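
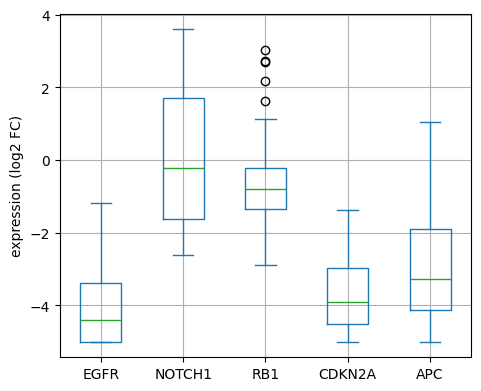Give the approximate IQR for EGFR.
≈ 1.5

Q3 ≈ -3.5, Q1 ≈ -5.0; IQR ≈ 1.5.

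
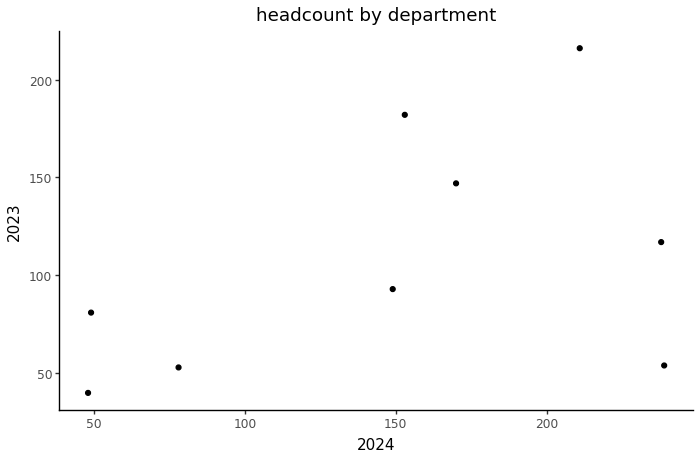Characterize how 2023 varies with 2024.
Points are positively correlated; moderate (|r| ≈ 0.5).

positive, moderate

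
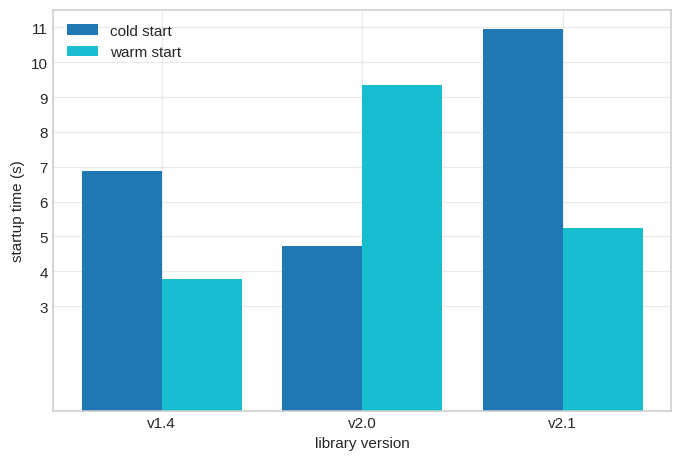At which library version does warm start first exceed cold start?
v2.0

v1.4: warm start ≈ 4 vs cold start ≈ 7 (not yet); v2.0: warm start ≈ 9 vs cold start ≈ 5 (first crossover).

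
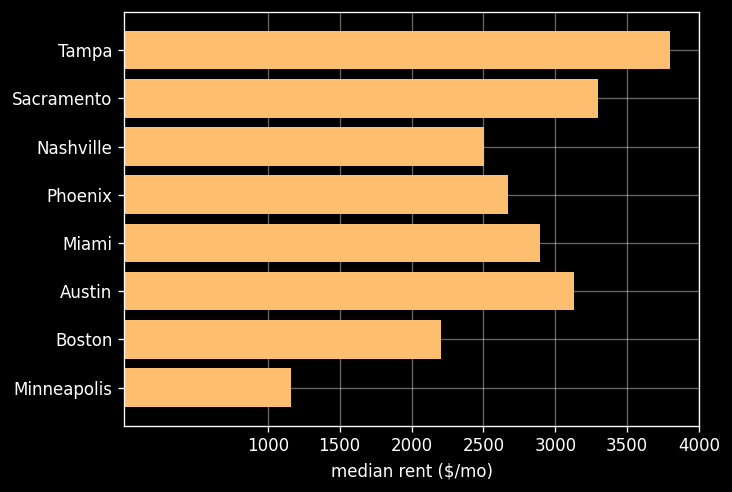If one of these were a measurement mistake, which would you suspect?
Minneapolis ≈ 1000; the rest sit between ≈ 2000 and ≈ 4000.

Minneapolis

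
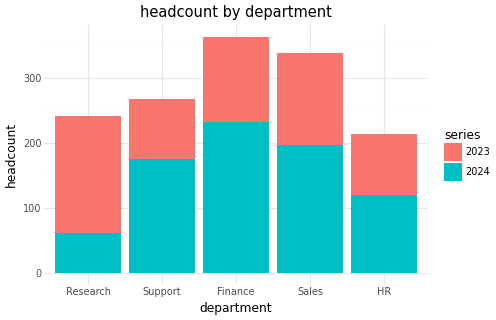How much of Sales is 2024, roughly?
2024 top ≈ 200, bottom ≈ 0; segment ≈ 200.

≈ 200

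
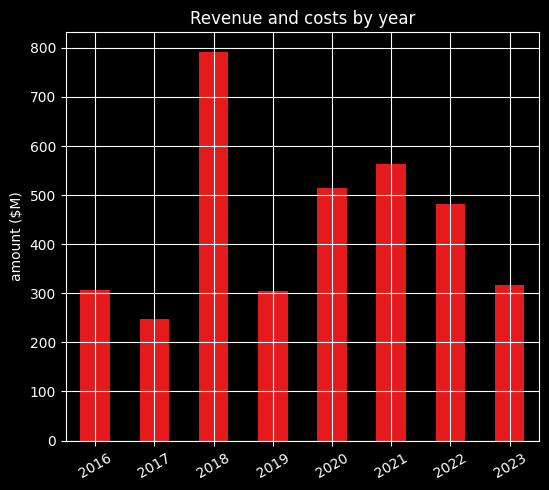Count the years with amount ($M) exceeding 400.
4

Above 400: 2018, 2020, 2021, 2022.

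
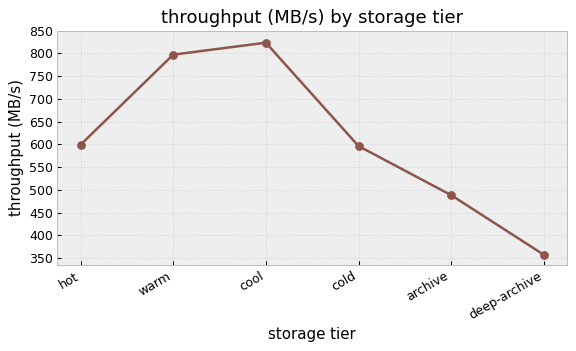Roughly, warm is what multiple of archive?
warm ≈ 800, archive ≈ 500; 800/500 ≈ 1.6.

≈ 1.6×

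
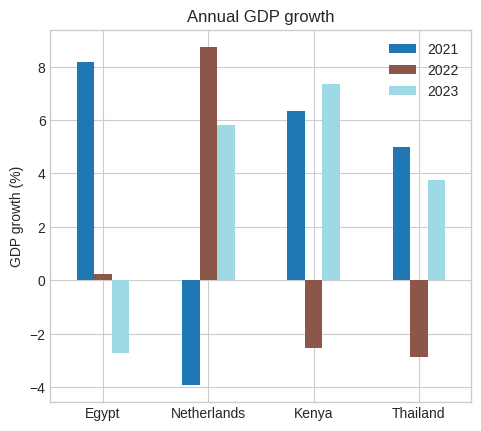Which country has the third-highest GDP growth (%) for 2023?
Thailand

Top 4 for 2023: Kenya ≈ 8, Netherlands ≈ 6, Thailand ≈ 4, Egypt ≈ -2.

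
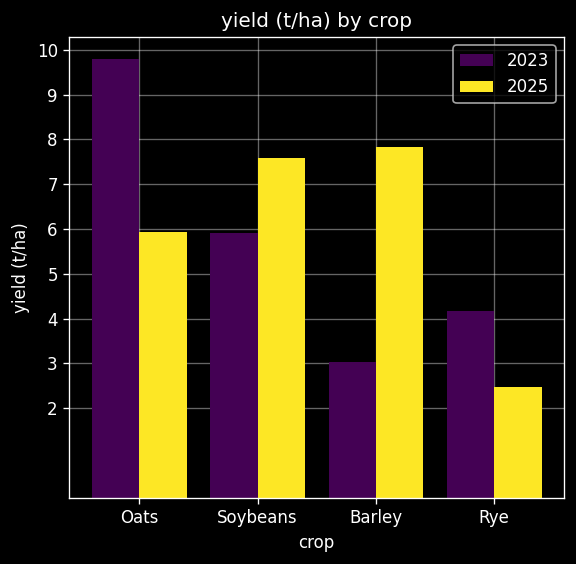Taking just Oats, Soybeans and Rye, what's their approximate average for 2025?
(6 + 8 + 2) / 3 ≈ 5.

≈ 5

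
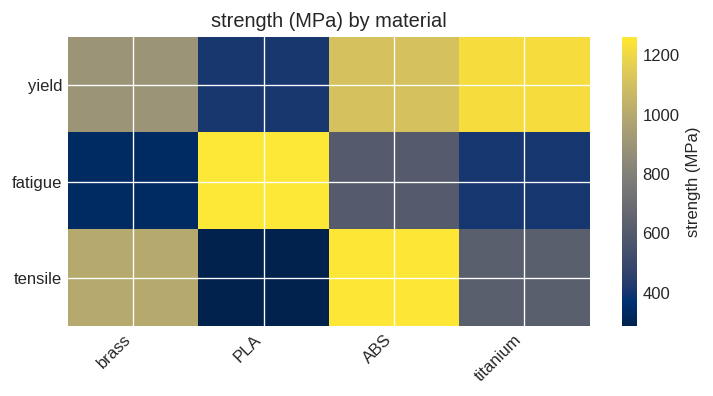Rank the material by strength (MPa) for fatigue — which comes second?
Top 3 for fatigue: PLA ≈ 1300, ABS ≈ 600, titanium ≈ 400.

ABS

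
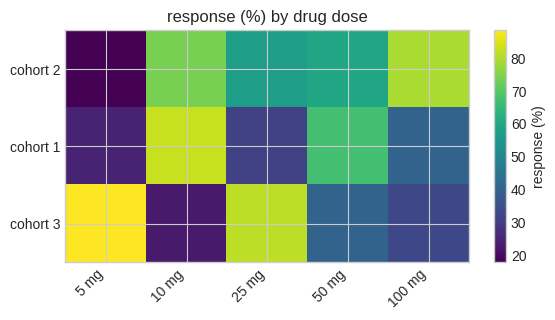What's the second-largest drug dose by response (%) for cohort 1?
50 mg

Top 3 for cohort 1: 10 mg ≈ 80, 50 mg ≈ 70, 100 mg ≈ 40.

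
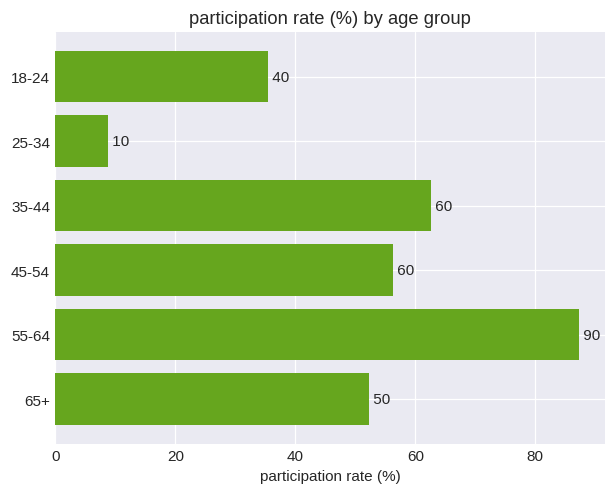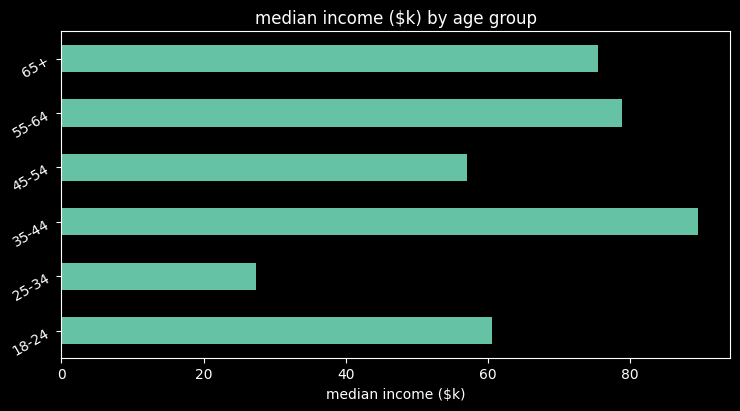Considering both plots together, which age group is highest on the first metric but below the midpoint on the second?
Chart 2 median median income ($k) ≈ 70; below-median age groups: 18-24, 25-34, 45-54. Among those, 45-54 has the highest participation rate (%) (≈ 60).

45-54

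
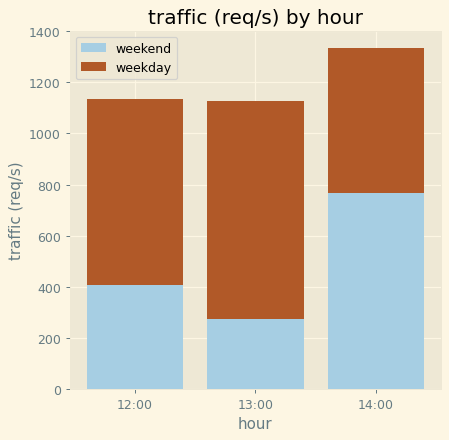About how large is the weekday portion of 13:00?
≈ 1000

weekday top ≈ 1200, bottom ≈ 200; segment ≈ 1000.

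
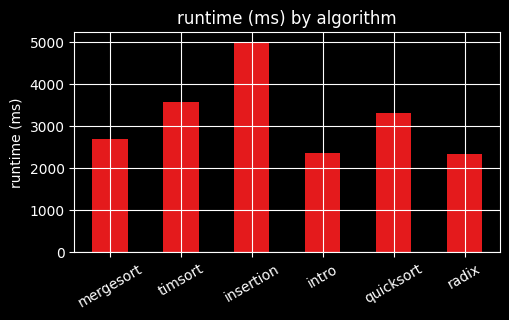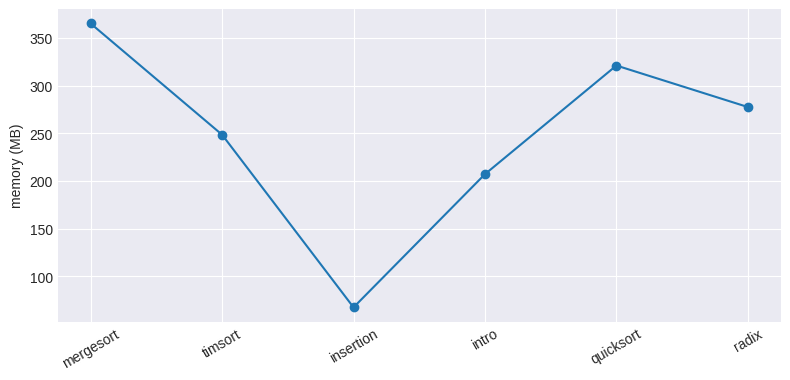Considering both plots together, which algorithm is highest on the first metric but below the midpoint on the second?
Chart 2 median memory (MB) ≈ 250; below-median algorithms: timsort, insertion, intro. Among those, insertion has the highest runtime (ms) (≈ 5000).

insertion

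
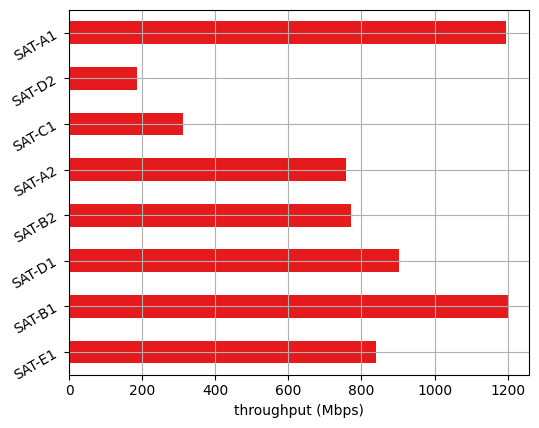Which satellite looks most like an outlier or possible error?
SAT-D2

SAT-D2 ≈ 200; the rest sit between ≈ 300 and ≈ 1200.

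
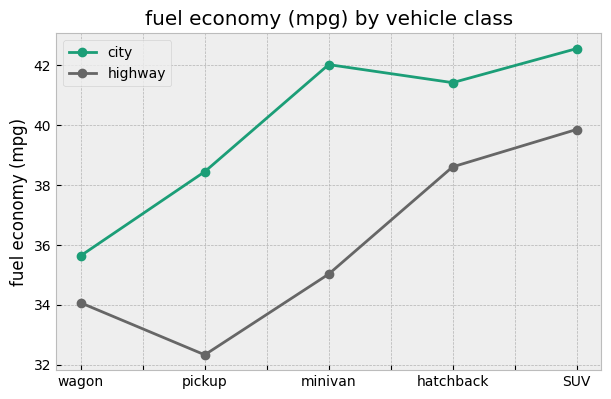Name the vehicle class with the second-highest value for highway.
Top 3 for highway: SUV ≈ 40, hatchback ≈ 39, minivan ≈ 35.

hatchback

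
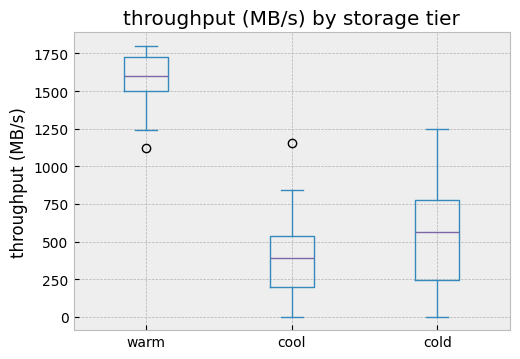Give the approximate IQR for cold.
Q3 ≈ 800, Q1 ≈ 200; IQR ≈ 600.

≈ 600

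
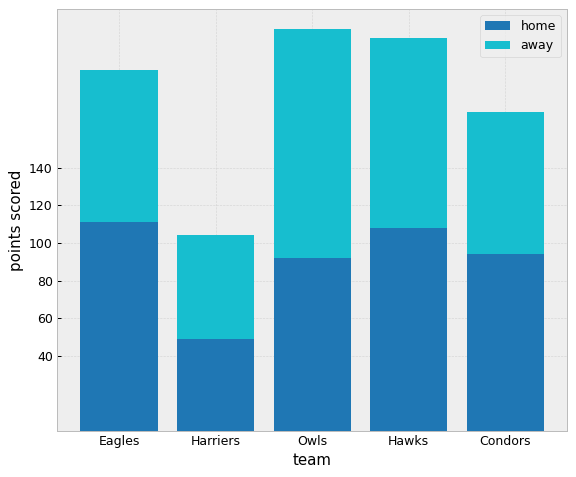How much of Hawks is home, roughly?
≈ 100

home top ≈ 100, bottom ≈ 0; segment ≈ 100.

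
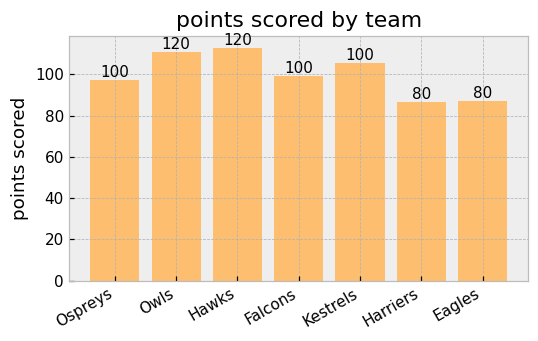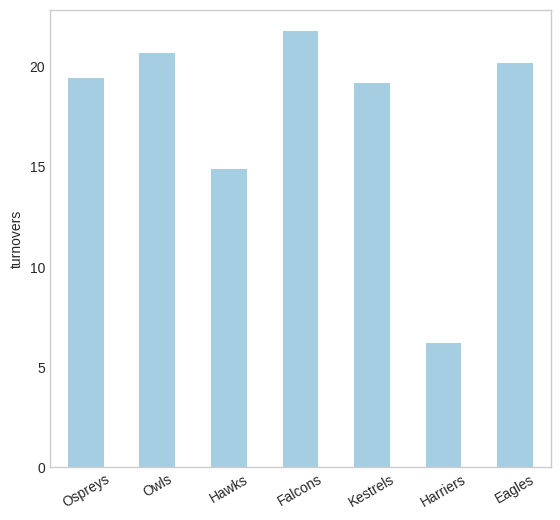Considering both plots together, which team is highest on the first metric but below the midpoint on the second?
Hawks

Chart 2 median turnovers ≈ 20; below-median teams: Hawks, Kestrels, Harriers. Among those, Hawks has the highest points scored (≈ 120).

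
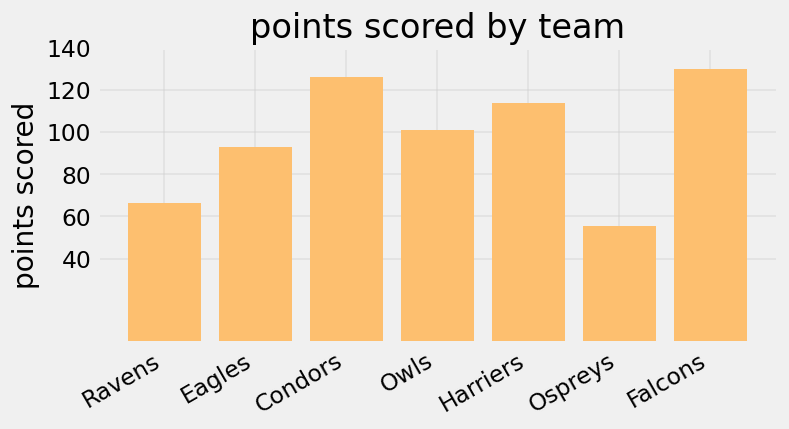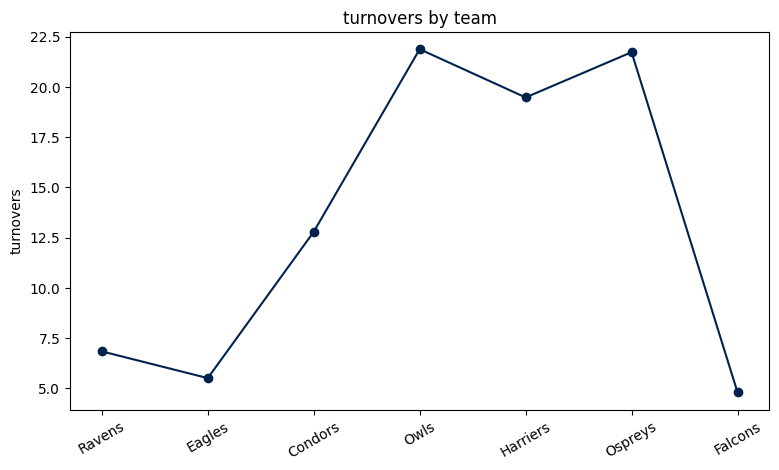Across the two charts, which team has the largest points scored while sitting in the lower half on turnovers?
Chart 2 median turnovers ≈ 15; below-median teams: Ravens, Eagles, Falcons. Among those, Falcons has the highest points scored (≈ 120).

Falcons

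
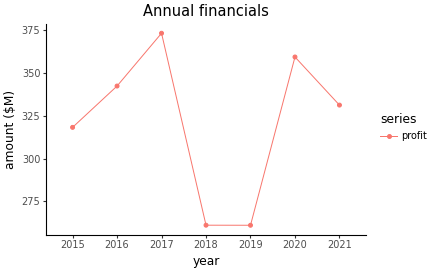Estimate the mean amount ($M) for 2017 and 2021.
(370 + 330) / 2 ≈ 350.

≈ 350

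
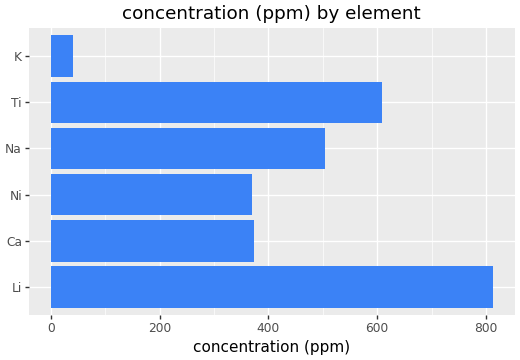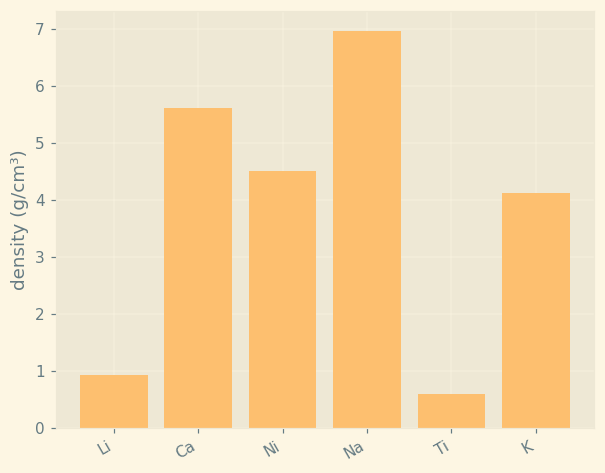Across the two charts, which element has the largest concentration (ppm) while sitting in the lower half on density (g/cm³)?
Li

Chart 2 median density (g/cm³) ≈ 4; below-median elements: Li, Ti, K. Among those, Li has the highest concentration (ppm) (≈ 800).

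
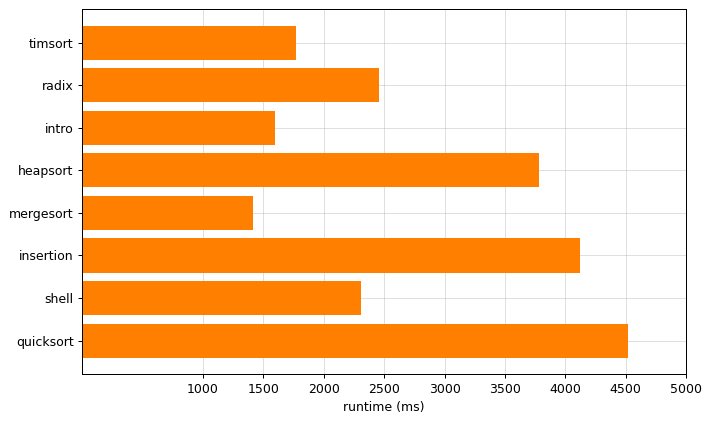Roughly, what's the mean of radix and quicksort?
(2500 + 4500) / 2 ≈ 3500.

≈ 3500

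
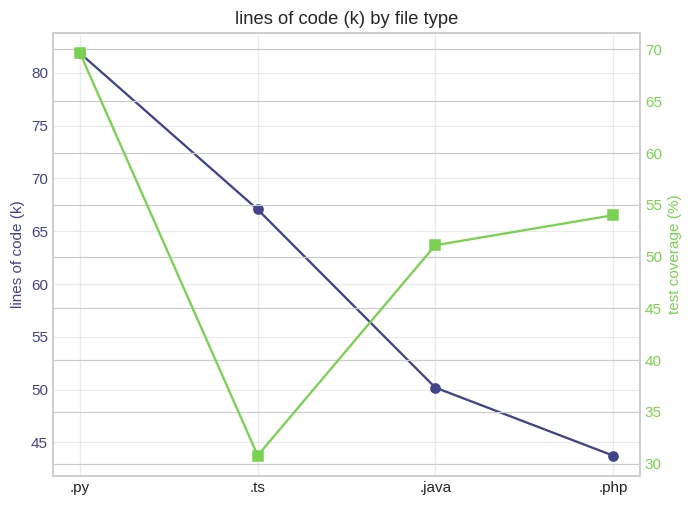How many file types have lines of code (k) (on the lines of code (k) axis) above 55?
Above 55: .py, .ts.

2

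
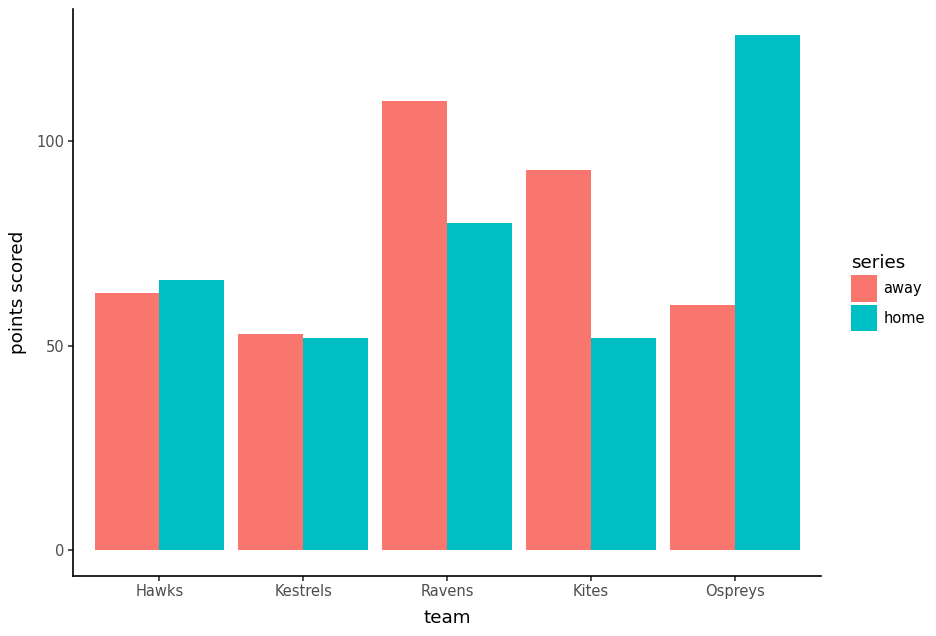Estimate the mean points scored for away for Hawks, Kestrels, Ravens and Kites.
(60 + 60 + 120 + 100) / 4 ≈ 85.

≈ 85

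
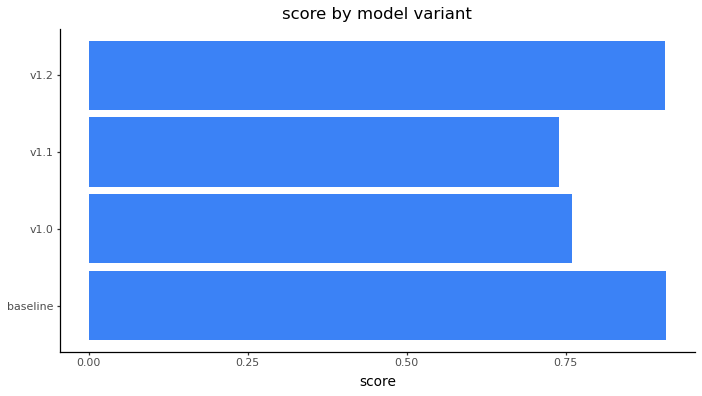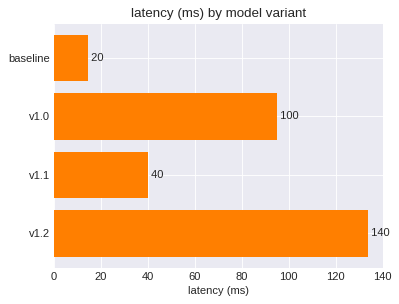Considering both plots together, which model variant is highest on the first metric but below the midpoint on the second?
baseline

Chart 2 median latency (ms) ≈ 60; below-median model variants: baseline, v1.1. Among those, baseline has the highest score (≈ 0.9).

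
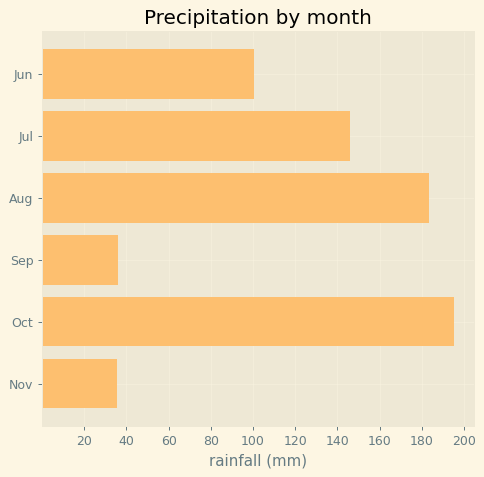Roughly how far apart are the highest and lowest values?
≈ 160

Max Oct ≈ 200, min Nov ≈ 40; range ≈ 160.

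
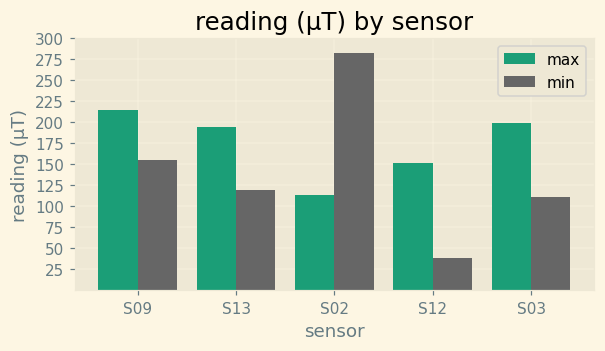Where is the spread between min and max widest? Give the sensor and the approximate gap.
S02, ≈ 150 µT

S02: min ≈ 275, max ≈ 125 → gap ≈ 150. Next-largest (S12) is only ≈ 100.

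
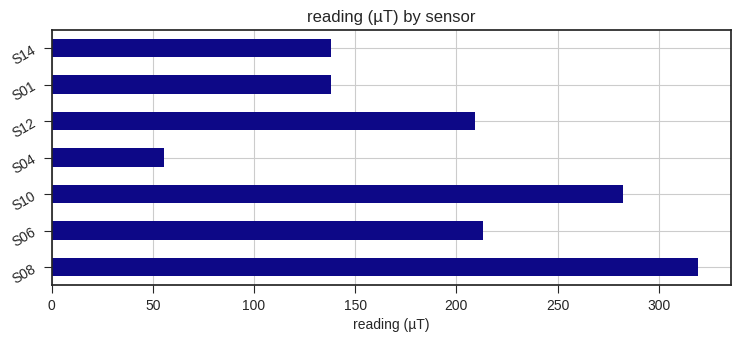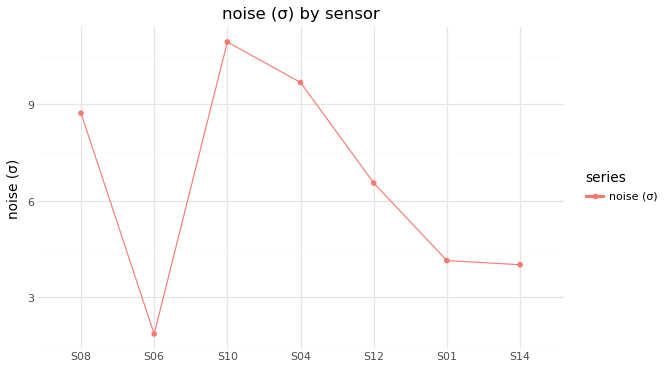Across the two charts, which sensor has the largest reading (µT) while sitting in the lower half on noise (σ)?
S06

Chart 2 median noise (σ) ≈ 6; below-median sensors: S06, S01, S14. Among those, S06 has the highest reading (µT) (≈ 200).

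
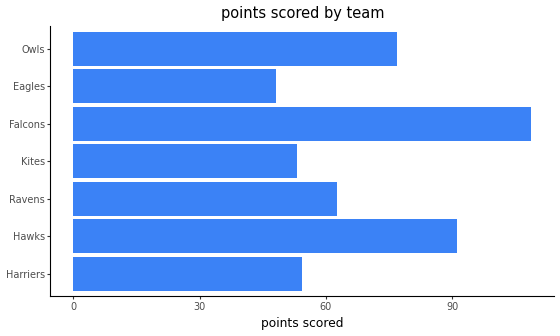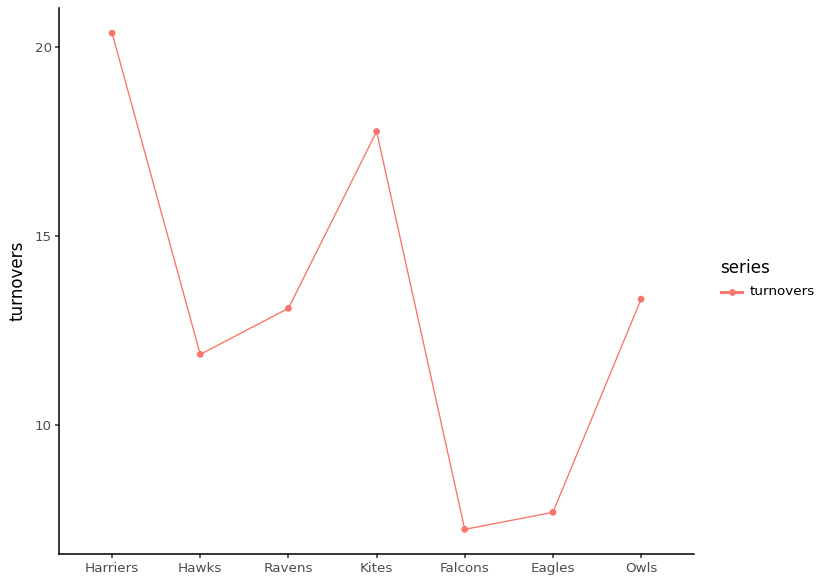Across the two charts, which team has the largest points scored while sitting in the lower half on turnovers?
Falcons

Chart 2 median turnovers ≈ 14; below-median teams: Hawks, Falcons, Eagles. Among those, Falcons has the highest points scored (≈ 110).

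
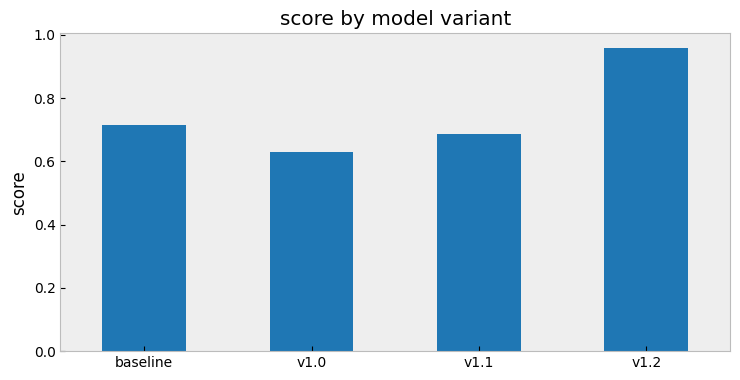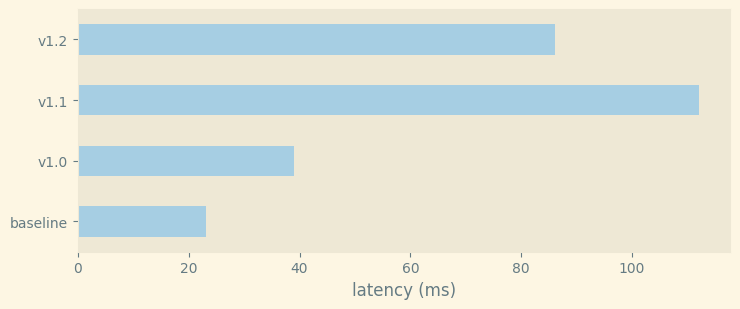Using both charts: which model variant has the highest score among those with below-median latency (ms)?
Chart 2 median latency (ms) ≈ 60; below-median model variants: baseline, v1.0. Among those, baseline has the highest score (≈ 0.7).

baseline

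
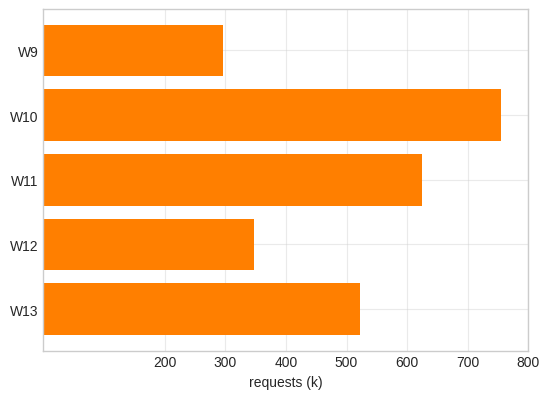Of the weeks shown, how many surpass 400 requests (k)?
3

Above 400: W10, W11, W13.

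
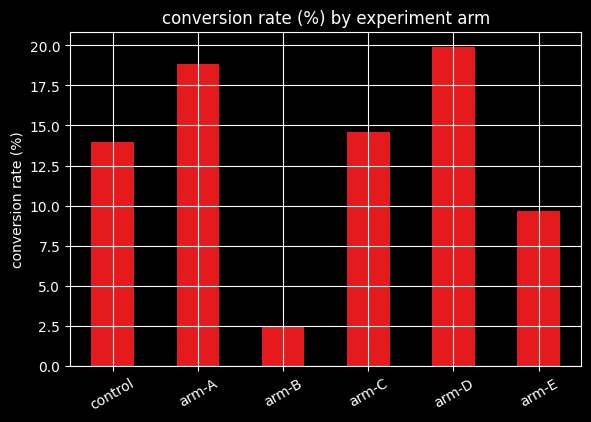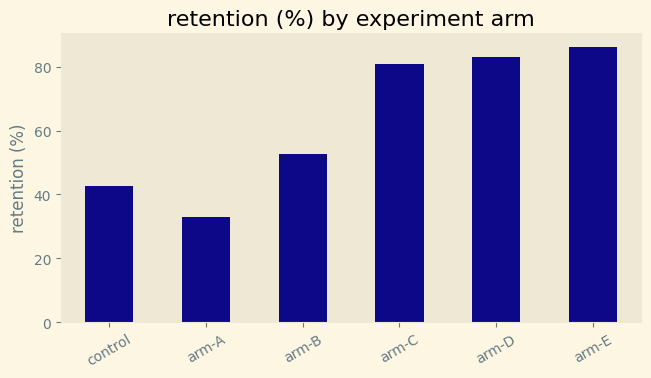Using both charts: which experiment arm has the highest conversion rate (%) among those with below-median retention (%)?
Chart 2 median retention (%) ≈ 70; below-median experiment arms: control, arm-A, arm-B. Among those, arm-A has the highest conversion rate (%) (≈ 18).

arm-A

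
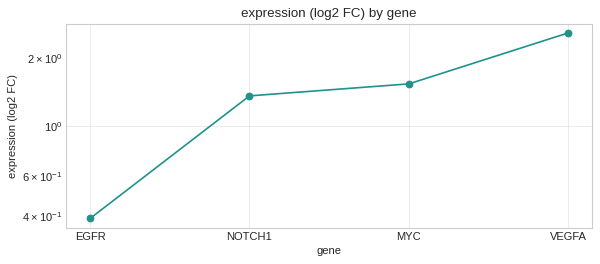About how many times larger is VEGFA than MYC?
≈ 1.62×

VEGFA ≈ 2.6, MYC ≈ 1.6; 2.6/1.6 ≈ 1.62.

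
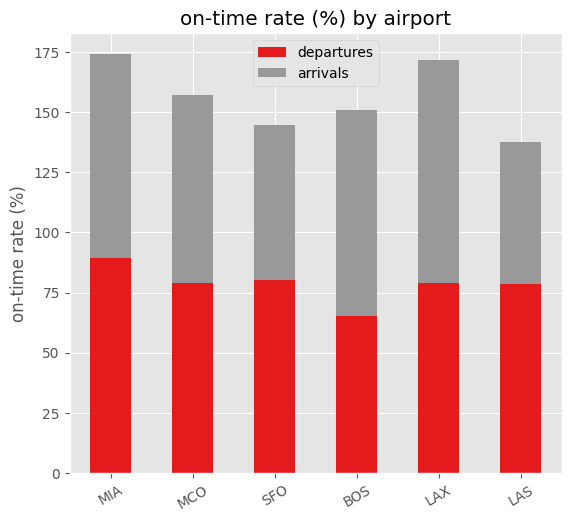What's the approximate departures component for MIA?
≈ 80

departures top ≈ 80, bottom ≈ 0; segment ≈ 80.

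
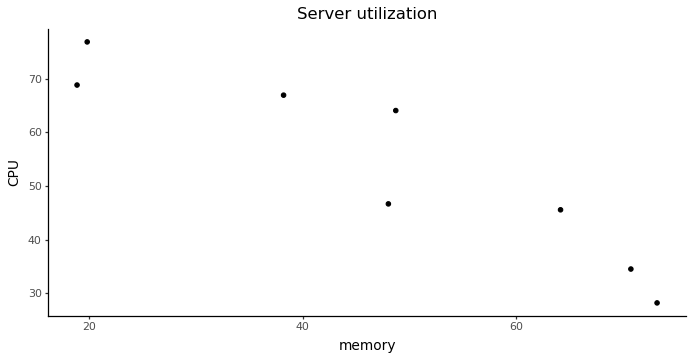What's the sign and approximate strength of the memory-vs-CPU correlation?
Points are negatively correlated; strong (|r| ≈ 0.9).

negative, strong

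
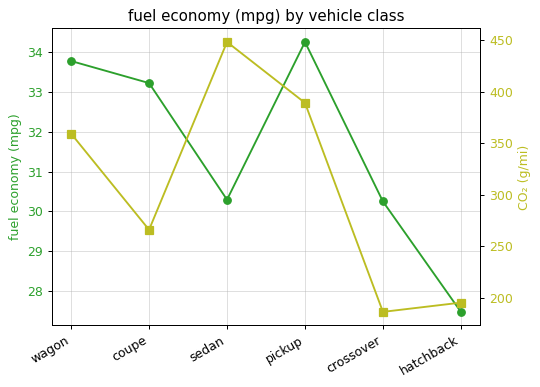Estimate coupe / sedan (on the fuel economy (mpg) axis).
coupe ≈ 33, sedan ≈ 30; 33/30 ≈ 1.1.

≈ 1.1×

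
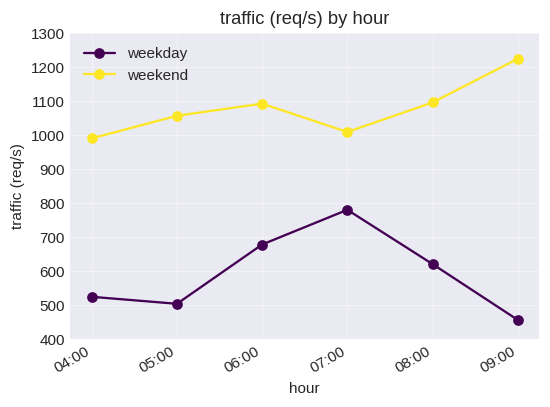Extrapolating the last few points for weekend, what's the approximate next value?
Last three: 1000, 1100, 1200 → slope ≈ 100/step → next ≈ 1300.

≈ 1300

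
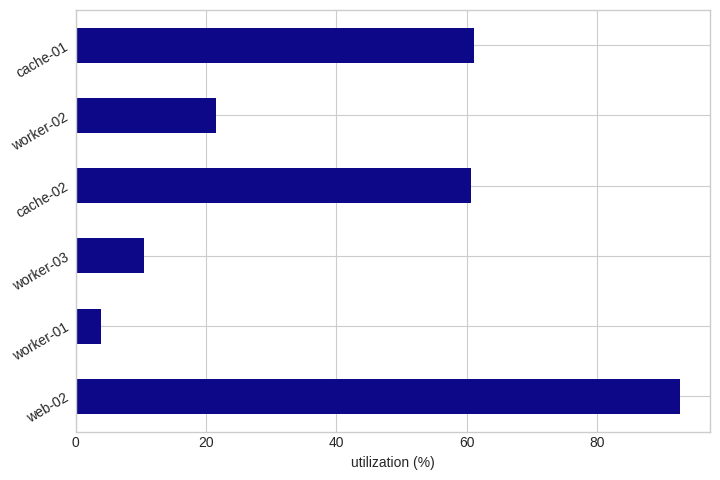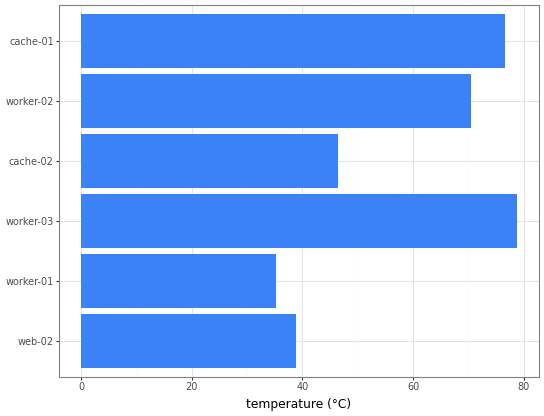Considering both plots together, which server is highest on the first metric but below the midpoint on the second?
Chart 2 median temperature (°C) ≈ 60; below-median servers: web-02, worker-01, cache-02. Among those, web-02 has the highest utilization (%) (≈ 90).

web-02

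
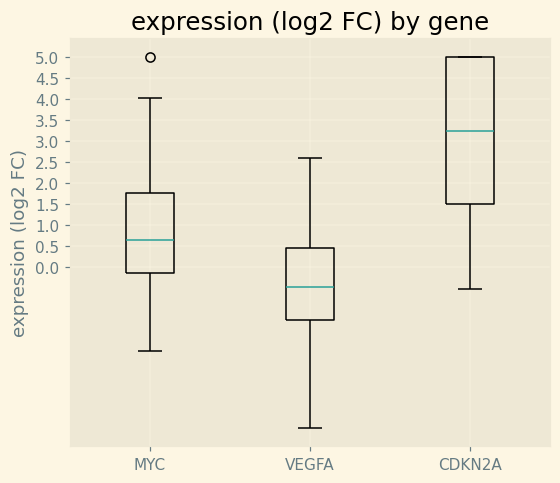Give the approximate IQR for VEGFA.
≈ 2.0

Q3 ≈ 0.5, Q1 ≈ -1.5; IQR ≈ 2.0.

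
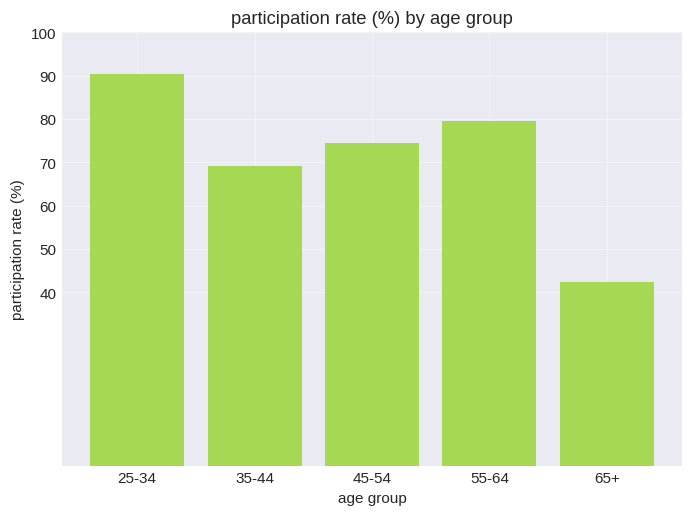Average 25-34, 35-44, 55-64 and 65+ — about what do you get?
≈ 70

(90 + 70 + 80 + 40) / 4 ≈ 70.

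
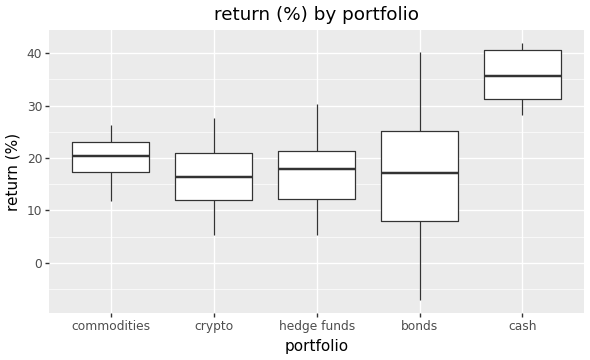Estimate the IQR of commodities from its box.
Q3 ≈ 24, Q1 ≈ 18; IQR ≈ 6.

≈ 6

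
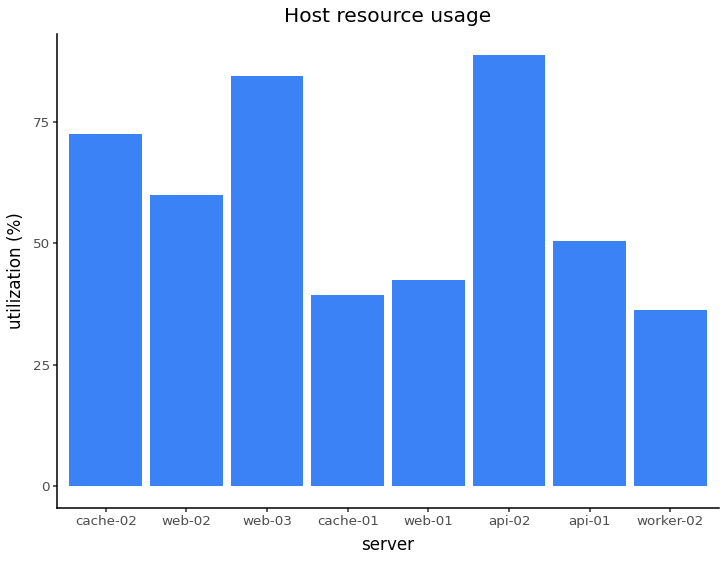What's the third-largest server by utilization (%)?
cache-02

Top 4: api-02 ≈ 90, web-03 ≈ 80, cache-02 ≈ 70, web-02 ≈ 60.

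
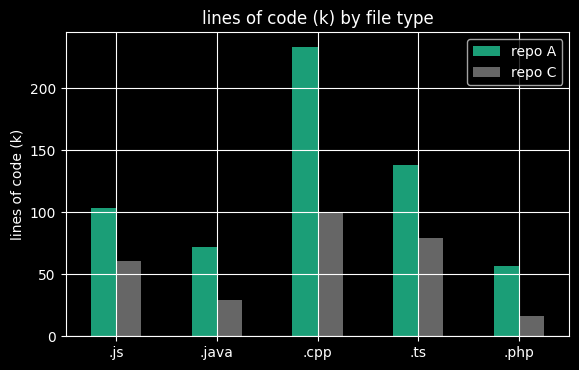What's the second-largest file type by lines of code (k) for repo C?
Top 3 for repo C: .cpp ≈ 100, .ts ≈ 80, .js ≈ 60.

.ts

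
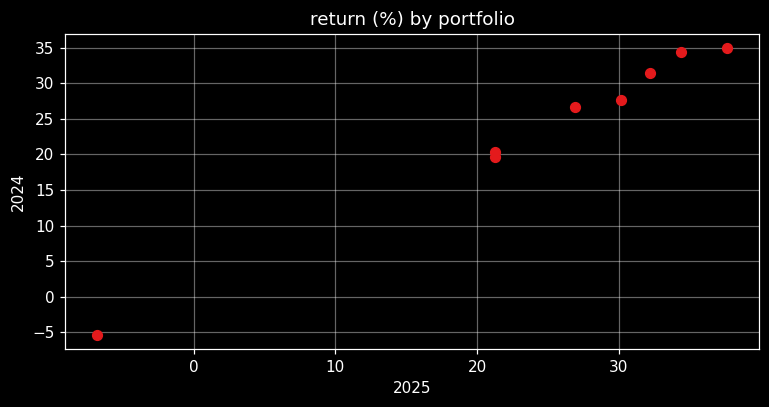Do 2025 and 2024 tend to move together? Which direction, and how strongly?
positive, strong

Points are positively correlated; strong (|r| ≈ 1.0).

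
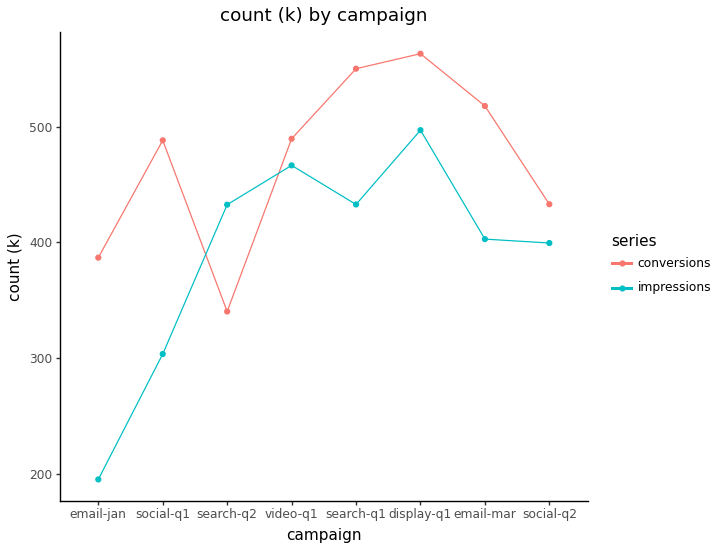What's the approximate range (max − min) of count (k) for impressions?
≈ 300

Max display-q1 ≈ 500, min email-jan ≈ 200; range ≈ 300.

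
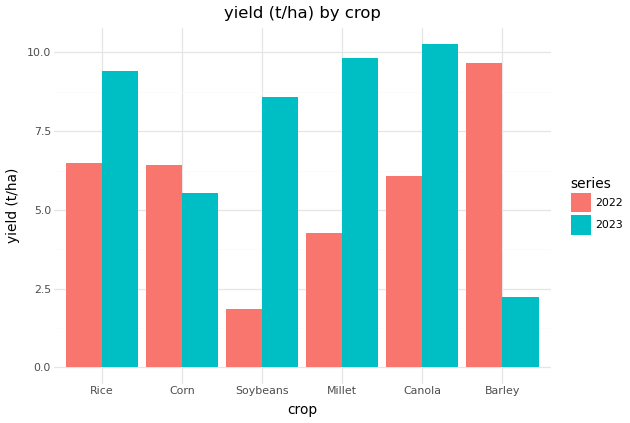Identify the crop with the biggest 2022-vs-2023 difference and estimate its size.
Barley: 2022 ≈ 10, 2023 ≈ 2 → gap ≈ 8. Next-largest (Soybeans) is only ≈ 7.

Barley, ≈ 8 t/ha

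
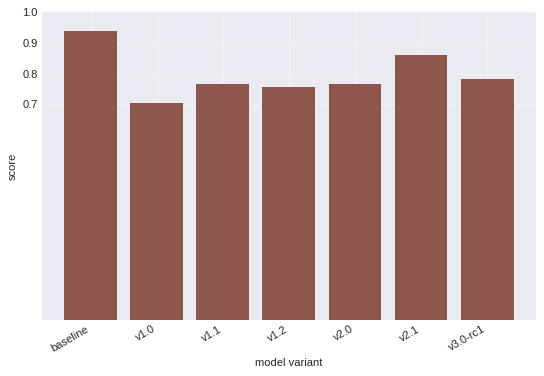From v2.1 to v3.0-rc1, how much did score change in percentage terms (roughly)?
v2.1 ≈ 0.9, v3.0-rc1 ≈ 0.8; (0.8 − 0.9) / 0.9 ≈ -11.1%.

≈ -11.1%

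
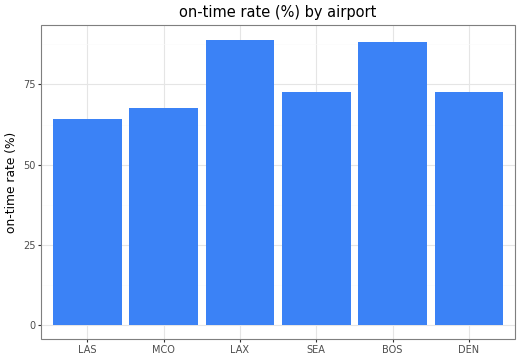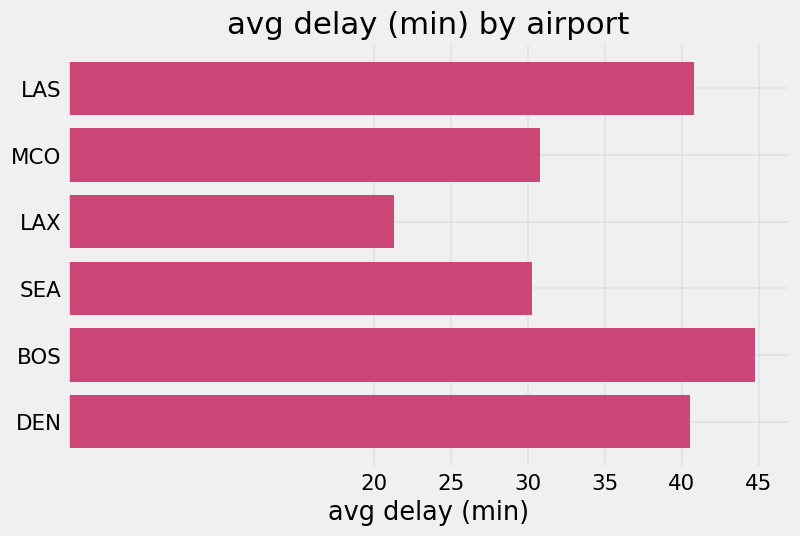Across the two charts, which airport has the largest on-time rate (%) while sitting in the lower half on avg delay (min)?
Chart 2 median avg delay (min) ≈ 35; below-median airports: MCO, LAX, SEA. Among those, LAX has the highest on-time rate (%) (≈ 90).

LAX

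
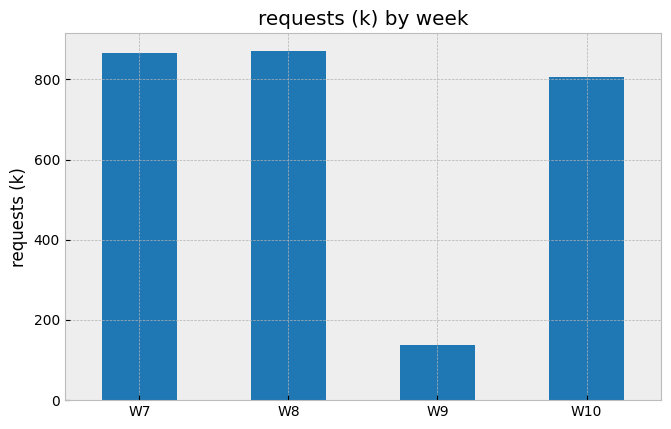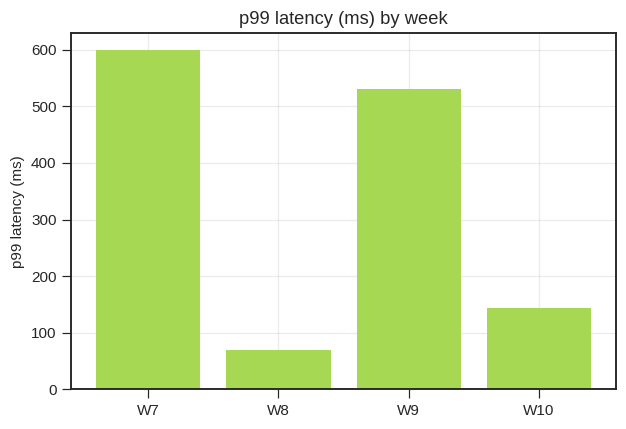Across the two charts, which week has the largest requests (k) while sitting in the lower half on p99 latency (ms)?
Chart 2 median p99 latency (ms) ≈ 300; below-median weeks: W8, W10. Among those, W8 has the highest requests (k) (≈ 900).

W8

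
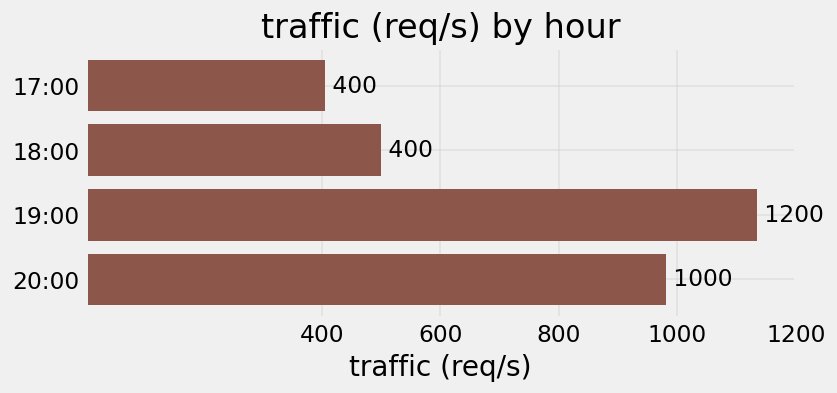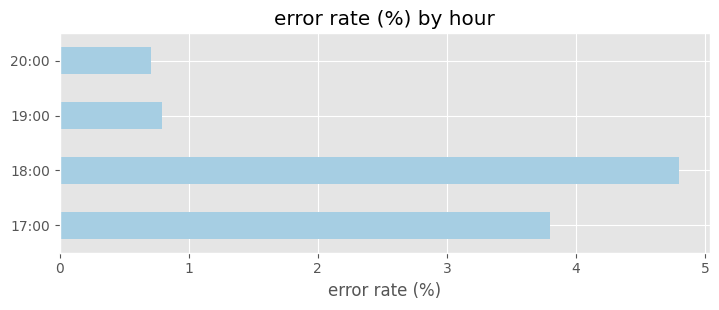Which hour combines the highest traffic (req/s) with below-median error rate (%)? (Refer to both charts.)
Chart 2 median error rate (%) ≈ 2.5; below-median hours: 19:00, 20:00. Among those, 19:00 has the highest traffic (req/s) (≈ 1200).

19:00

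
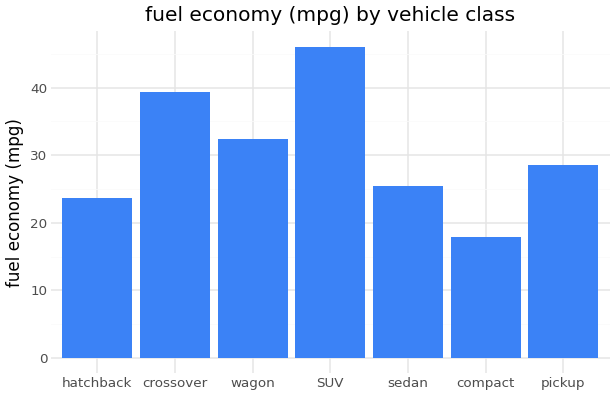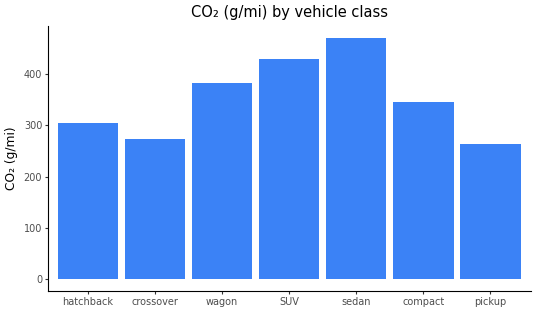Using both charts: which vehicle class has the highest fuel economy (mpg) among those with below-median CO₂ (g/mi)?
crossover

Chart 2 median CO₂ (g/mi) ≈ 350; below-median vehicle classes: hatchback, crossover, pickup. Among those, crossover has the highest fuel economy (mpg) (≈ 40).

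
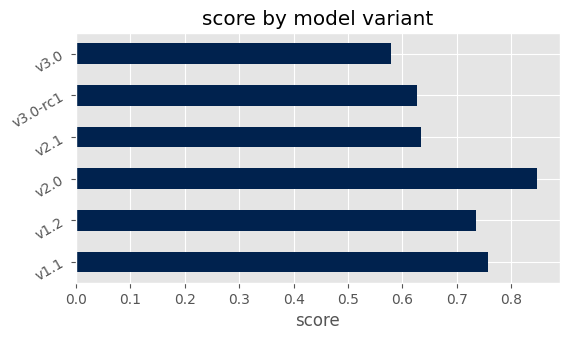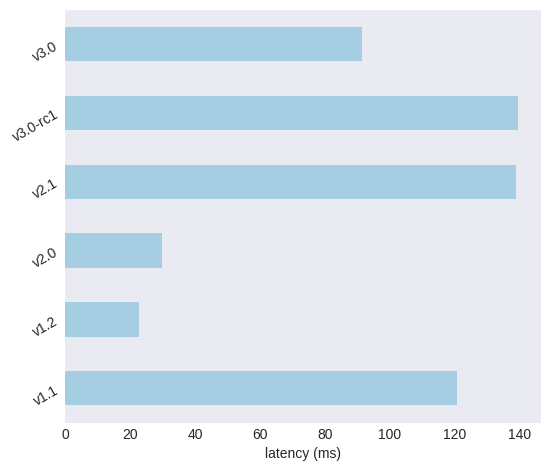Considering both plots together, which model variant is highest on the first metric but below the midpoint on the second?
v2.0

Chart 2 median latency (ms) ≈ 100; below-median model variants: v1.2, v2.0, v3.0. Among those, v2.0 has the highest score (≈ 0.8).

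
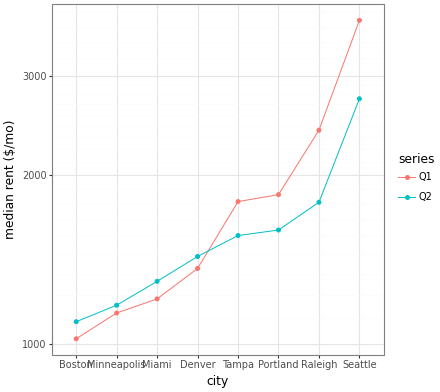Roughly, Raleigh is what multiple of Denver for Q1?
Raleigh ≈ 2500, Denver ≈ 1500; 2500/1500 ≈ 1.67.

≈ 1.67×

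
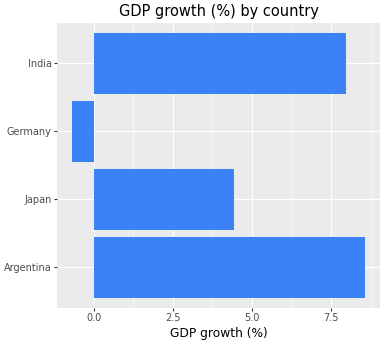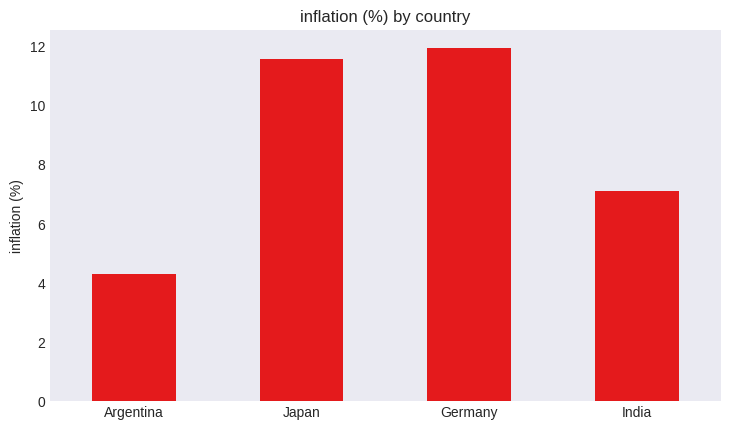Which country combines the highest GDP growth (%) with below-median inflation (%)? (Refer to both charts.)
Chart 2 median inflation (%) ≈ 10; below-median countries: Argentina, India. Among those, Argentina has the highest GDP growth (%) (≈ 9).

Argentina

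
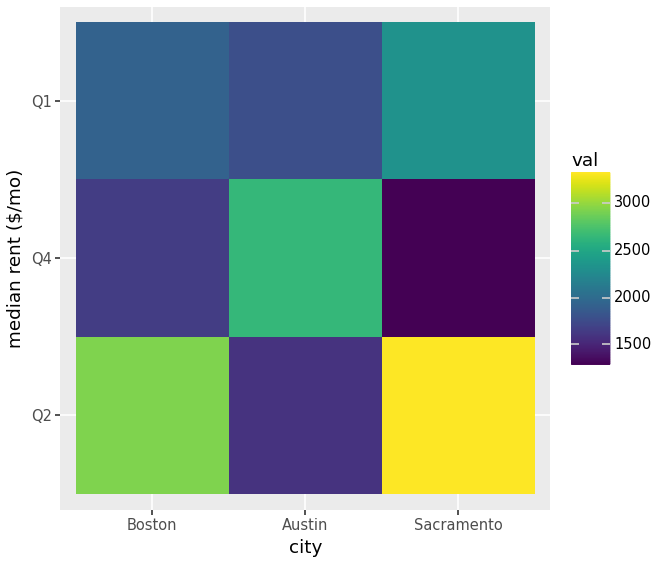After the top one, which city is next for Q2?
Boston

Top 3 for Q2: Sacramento ≈ 3400, Boston ≈ 3000, Austin ≈ 1600.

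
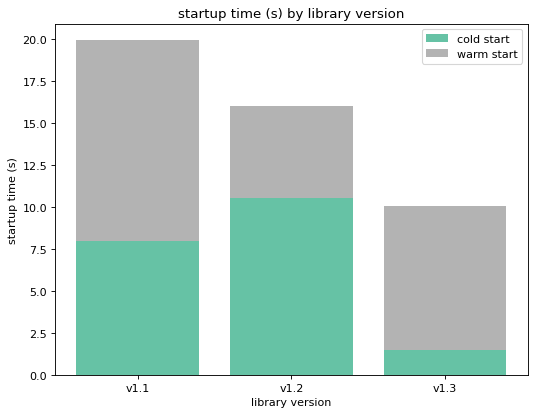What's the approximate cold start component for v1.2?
cold start top ≈ 10, bottom ≈ 0; segment ≈ 10.

≈ 10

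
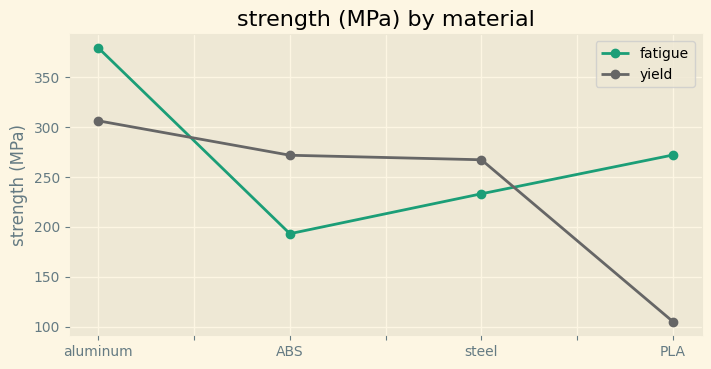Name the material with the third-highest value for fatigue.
steel

Top 4 for fatigue: aluminum ≈ 375, PLA ≈ 275, steel ≈ 225, ABS ≈ 200.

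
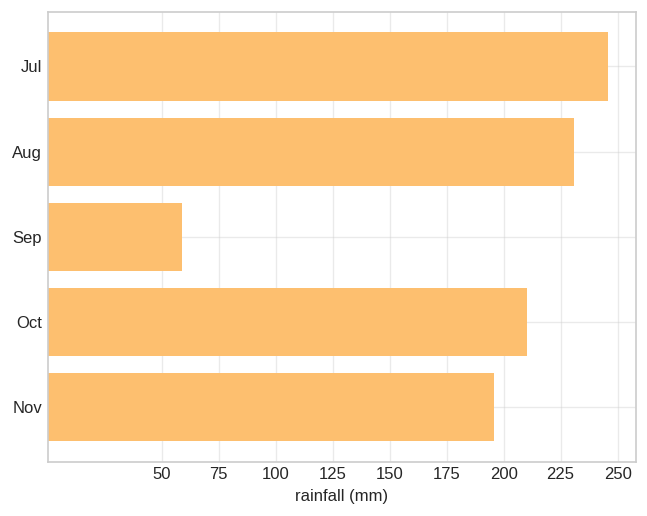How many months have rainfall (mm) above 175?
4

Above 175: Jul, Aug, Oct, Nov.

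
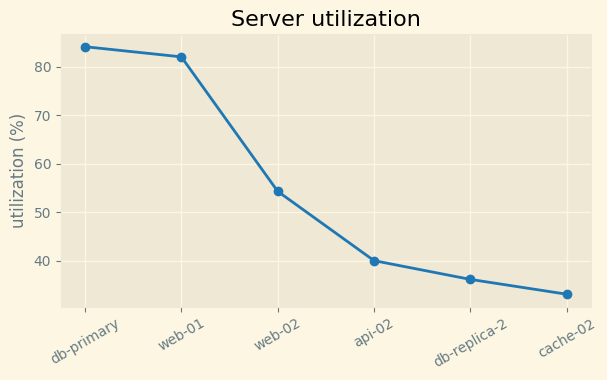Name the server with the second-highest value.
web-01

Top 3: db-primary ≈ 85, web-01 ≈ 80, web-02 ≈ 55.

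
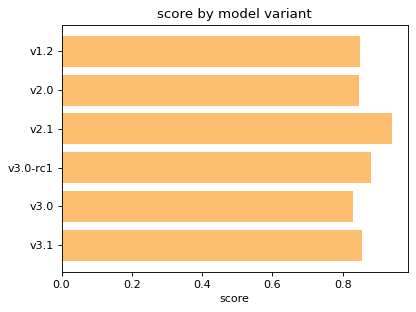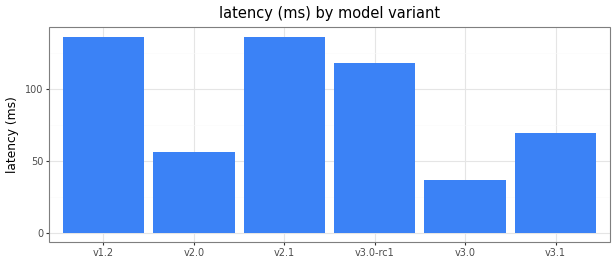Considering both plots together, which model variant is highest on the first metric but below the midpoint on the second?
v3.1

Chart 2 median latency (ms) ≈ 100; below-median model variants: v2.0, v3.0, v3.1. Among those, v3.1 has the highest score (≈ 0.9).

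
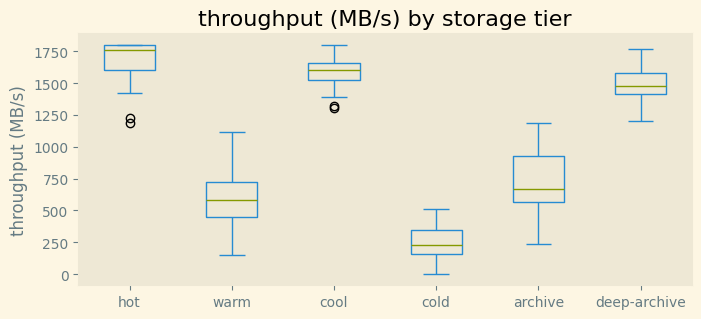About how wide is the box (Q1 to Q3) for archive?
Q3 ≈ 1000, Q1 ≈ 600; IQR ≈ 400.

≈ 400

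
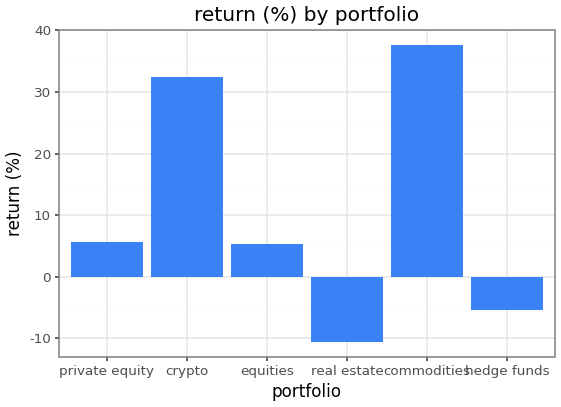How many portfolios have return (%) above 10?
2

Above 10: crypto, commodities.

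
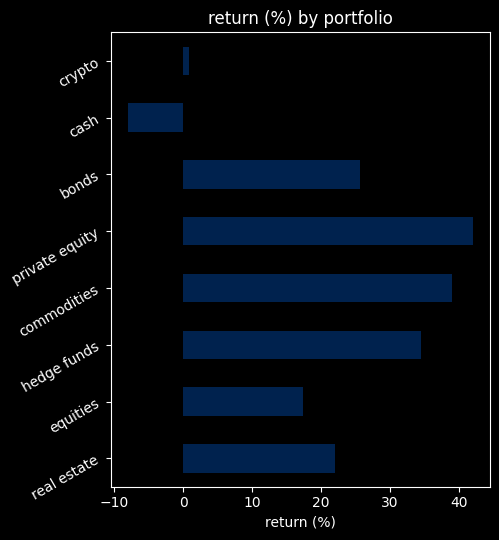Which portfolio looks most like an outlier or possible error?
cash

cash ≈ -10; the rest sit between ≈ 0 and ≈ 40.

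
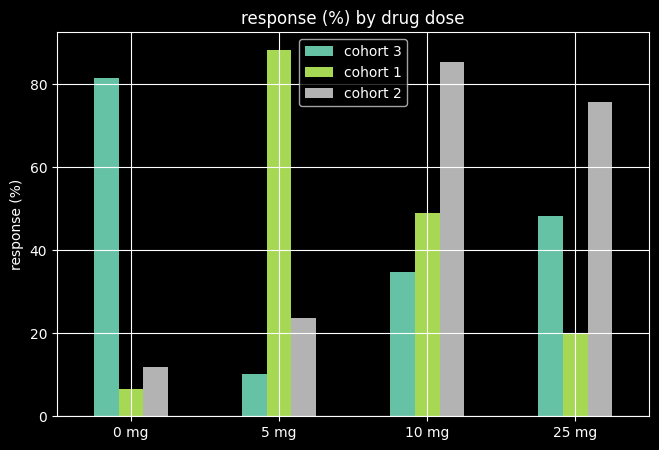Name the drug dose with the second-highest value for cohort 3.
25 mg

Top 3 for cohort 3: 0 mg ≈ 80, 25 mg ≈ 50, 10 mg ≈ 30.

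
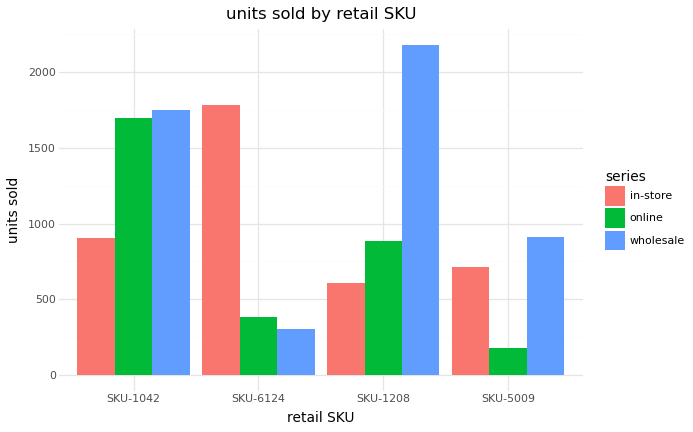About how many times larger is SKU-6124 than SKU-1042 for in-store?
≈ 1.8×

SKU-6124 ≈ 1800, SKU-1042 ≈ 1000; 1800/1000 ≈ 1.8.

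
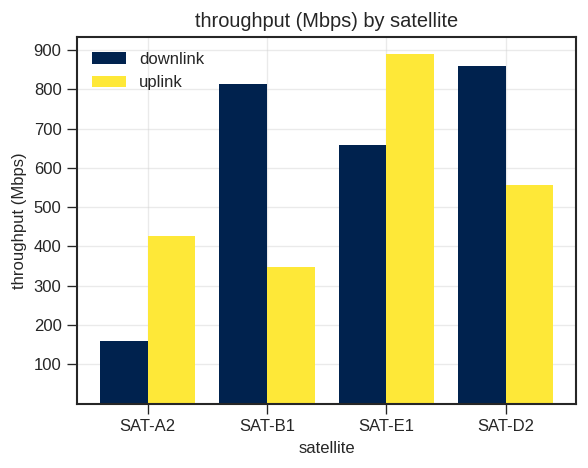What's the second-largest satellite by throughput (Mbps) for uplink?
SAT-D2

Top 3 for uplink: SAT-E1 ≈ 900, SAT-D2 ≈ 600, SAT-A2 ≈ 400.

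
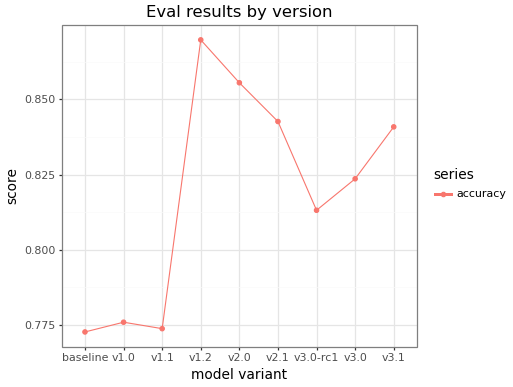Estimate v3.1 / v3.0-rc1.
v3.1 ≈ 0.84, v3.0-rc1 ≈ 0.81; 0.84/0.81 ≈ 1.04.

≈ 1.04×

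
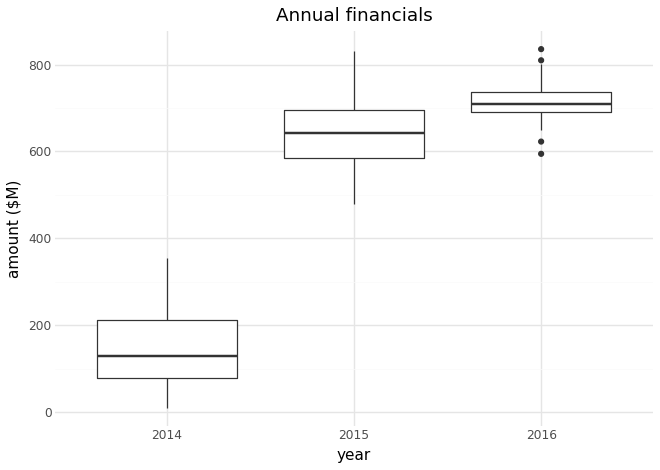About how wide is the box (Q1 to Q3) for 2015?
≈ 100

Q3 ≈ 700, Q1 ≈ 600; IQR ≈ 100.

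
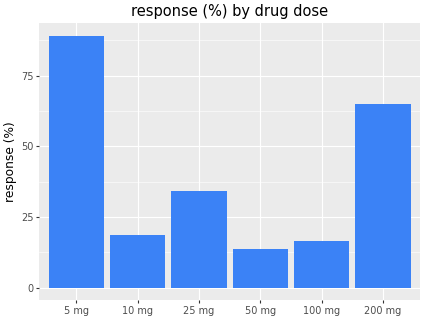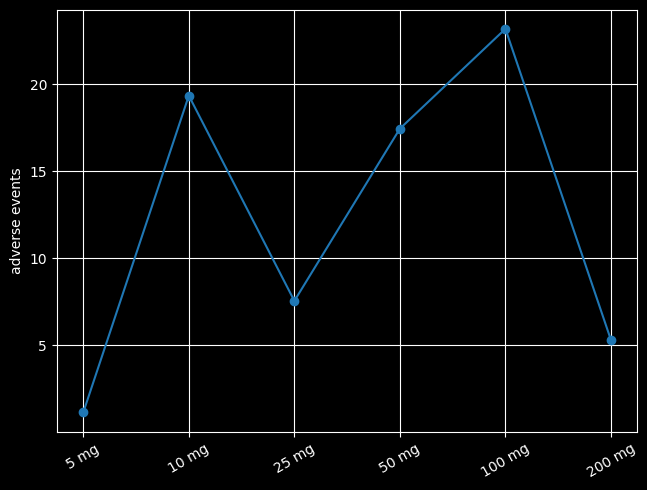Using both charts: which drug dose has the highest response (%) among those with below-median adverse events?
5 mg

Chart 2 median adverse events ≈ 10; below-median drug doses: 5 mg, 25 mg, 200 mg. Among those, 5 mg has the highest response (%) (≈ 90).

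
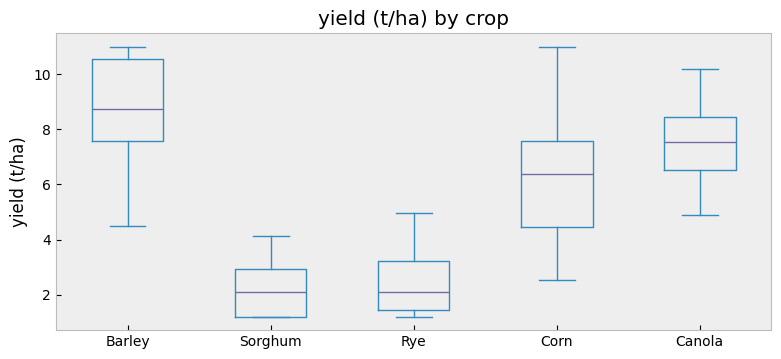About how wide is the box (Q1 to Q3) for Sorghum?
≈ 2

Q3 ≈ 3, Q1 ≈ 1; IQR ≈ 2.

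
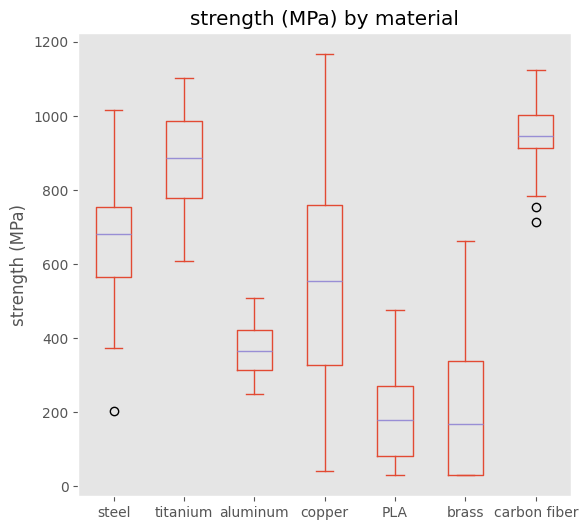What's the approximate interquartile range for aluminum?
≈ 100

Q3 ≈ 400, Q1 ≈ 300; IQR ≈ 100.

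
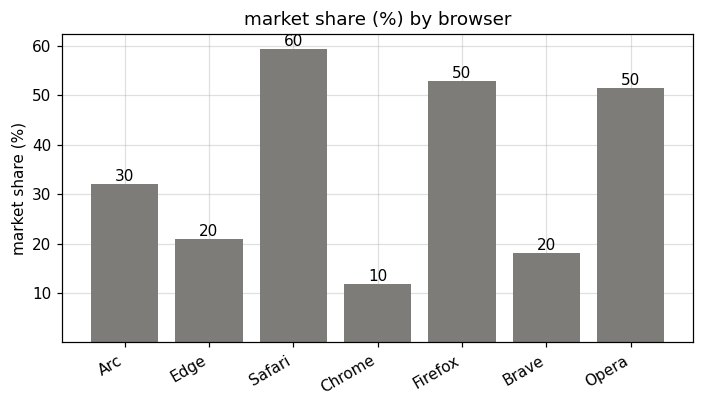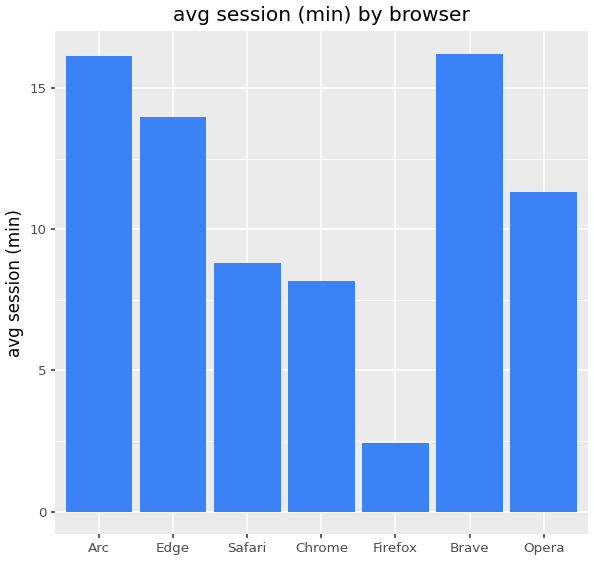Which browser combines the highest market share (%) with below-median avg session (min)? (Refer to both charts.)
Chart 2 median avg session (min) ≈ 12; below-median browsers: Safari, Chrome, Firefox. Among those, Safari has the highest market share (%) (≈ 60).

Safari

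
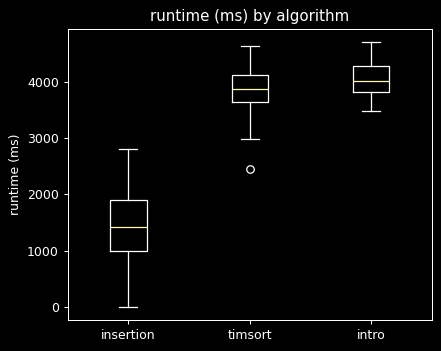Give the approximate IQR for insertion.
Q3 ≈ 2000, Q1 ≈ 1000; IQR ≈ 1000.

≈ 1000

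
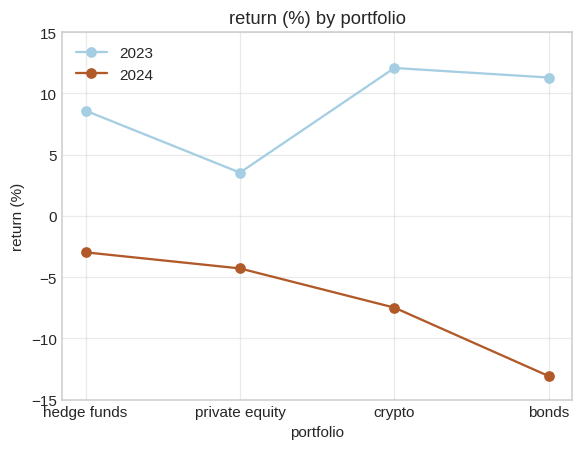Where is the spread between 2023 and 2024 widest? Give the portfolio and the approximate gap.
bonds: 2023 ≈ 10, 2024 ≈ -15 → gap ≈ 25. Next-largest (crypto) is only ≈ 15.

bonds, ≈ 25 %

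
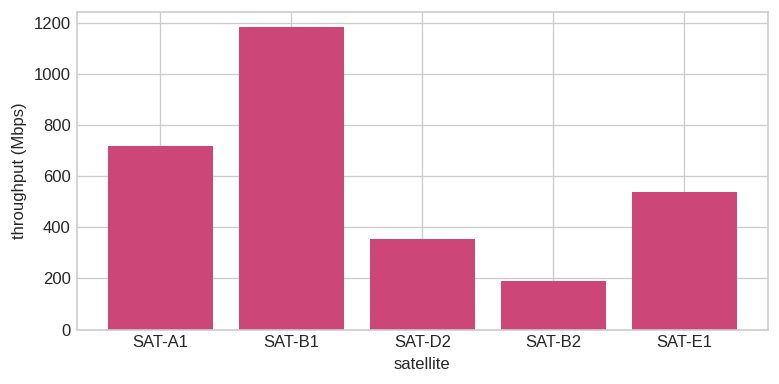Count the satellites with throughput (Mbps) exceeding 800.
1

Above 800: SAT-B1.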